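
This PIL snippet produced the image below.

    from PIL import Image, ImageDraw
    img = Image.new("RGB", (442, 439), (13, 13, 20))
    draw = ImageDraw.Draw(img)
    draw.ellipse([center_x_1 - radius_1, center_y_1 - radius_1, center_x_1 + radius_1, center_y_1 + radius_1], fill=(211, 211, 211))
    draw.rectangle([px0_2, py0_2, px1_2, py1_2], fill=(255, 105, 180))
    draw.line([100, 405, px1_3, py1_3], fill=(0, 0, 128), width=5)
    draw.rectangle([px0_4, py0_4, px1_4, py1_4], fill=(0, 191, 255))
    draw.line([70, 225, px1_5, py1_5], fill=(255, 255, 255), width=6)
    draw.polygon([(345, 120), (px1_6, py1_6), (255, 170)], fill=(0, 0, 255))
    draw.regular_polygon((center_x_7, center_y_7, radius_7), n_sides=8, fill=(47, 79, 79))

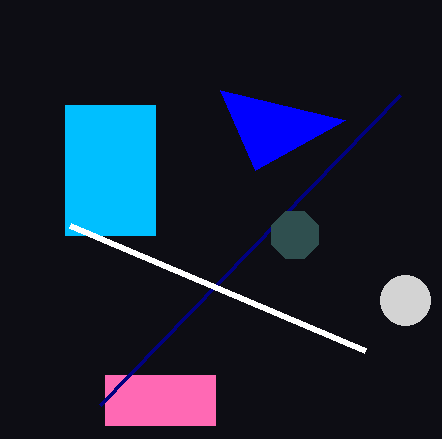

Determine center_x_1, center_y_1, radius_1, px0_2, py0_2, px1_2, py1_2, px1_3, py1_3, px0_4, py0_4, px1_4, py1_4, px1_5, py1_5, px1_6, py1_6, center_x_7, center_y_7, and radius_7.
center_x_1 = 405, center_y_1 = 300, radius_1 = 25, px0_2 = 105, py0_2 = 375, px1_2 = 215, py1_2 = 425, px1_3 = 400, py1_3 = 95, px0_4 = 65, py0_4 = 105, px1_4 = 155, py1_4 = 235, px1_5 = 365, py1_5 = 350, px1_6 = 220, py1_6 = 90, center_x_7 = 295, center_y_7 = 235, radius_7 = 25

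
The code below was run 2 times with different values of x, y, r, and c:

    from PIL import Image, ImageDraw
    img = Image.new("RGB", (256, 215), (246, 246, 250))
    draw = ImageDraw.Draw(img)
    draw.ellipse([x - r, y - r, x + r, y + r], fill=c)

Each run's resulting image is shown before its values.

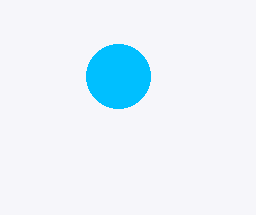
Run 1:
x = 118
y = 76
r = 32
c = 'deepskyblue'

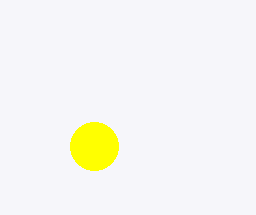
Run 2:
x = 94, y = 146, r = 24, c = 'yellow'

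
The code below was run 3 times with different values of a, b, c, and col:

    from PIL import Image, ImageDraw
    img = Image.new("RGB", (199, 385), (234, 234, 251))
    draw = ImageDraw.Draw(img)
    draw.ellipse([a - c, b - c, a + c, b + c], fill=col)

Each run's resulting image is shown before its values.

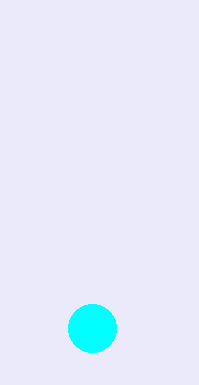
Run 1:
a = 92
b = 328
c = 24
col = 'cyan'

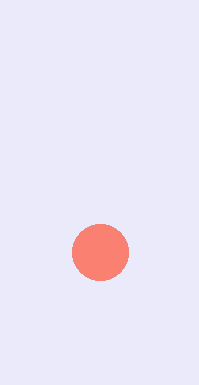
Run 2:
a = 100
b = 252
c = 28
col = 'salmon'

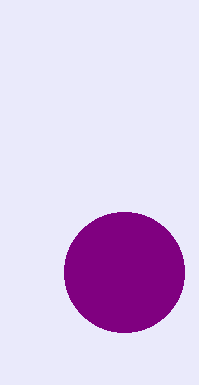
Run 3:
a = 124, b = 272, c = 60, col = 'purple'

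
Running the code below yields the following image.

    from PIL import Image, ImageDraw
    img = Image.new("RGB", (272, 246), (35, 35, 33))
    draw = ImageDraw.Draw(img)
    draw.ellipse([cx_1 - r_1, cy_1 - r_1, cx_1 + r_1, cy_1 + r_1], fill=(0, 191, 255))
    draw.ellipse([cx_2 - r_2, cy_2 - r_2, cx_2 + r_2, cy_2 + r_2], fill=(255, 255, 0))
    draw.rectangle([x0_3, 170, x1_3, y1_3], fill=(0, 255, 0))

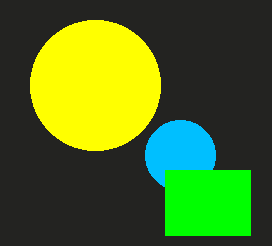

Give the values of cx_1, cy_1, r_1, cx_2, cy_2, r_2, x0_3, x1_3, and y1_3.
cx_1 = 180
cy_1 = 155
r_1 = 35
cx_2 = 95
cy_2 = 85
r_2 = 65
x0_3 = 165
x1_3 = 250
y1_3 = 235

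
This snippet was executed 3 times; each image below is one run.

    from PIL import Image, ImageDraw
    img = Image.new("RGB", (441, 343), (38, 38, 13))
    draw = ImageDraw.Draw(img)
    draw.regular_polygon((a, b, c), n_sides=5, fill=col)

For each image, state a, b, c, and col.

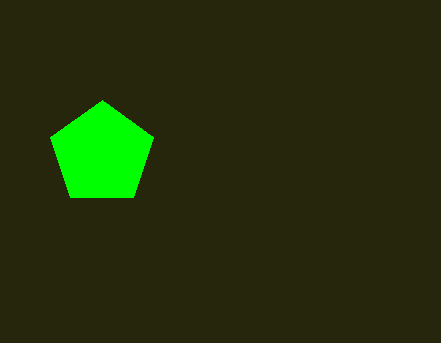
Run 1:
a = 102; b = 154; c = 54; col = 'lime'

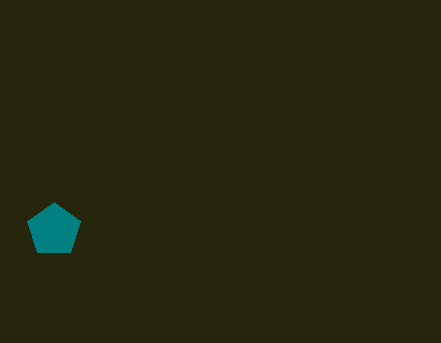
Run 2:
a = 54; b = 230; c = 28; col = 'teal'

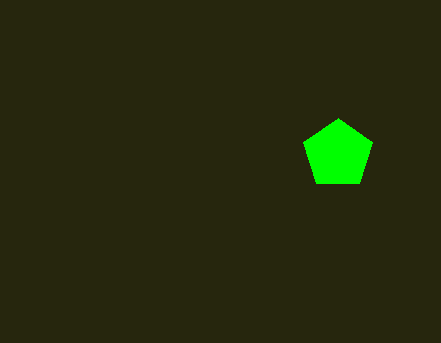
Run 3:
a = 338
b = 154
c = 36
col = 'lime'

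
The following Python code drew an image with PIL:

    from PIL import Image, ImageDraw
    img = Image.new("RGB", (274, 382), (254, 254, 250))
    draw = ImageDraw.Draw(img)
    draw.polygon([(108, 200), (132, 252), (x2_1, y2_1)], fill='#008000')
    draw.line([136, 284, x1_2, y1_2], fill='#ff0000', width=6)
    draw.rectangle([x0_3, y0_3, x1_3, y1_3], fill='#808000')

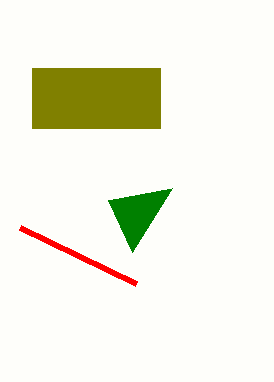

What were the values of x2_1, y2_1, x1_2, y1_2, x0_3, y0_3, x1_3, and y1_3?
x2_1 = 172, y2_1 = 188, x1_2 = 20, y1_2 = 228, x0_3 = 32, y0_3 = 68, x1_3 = 160, y1_3 = 128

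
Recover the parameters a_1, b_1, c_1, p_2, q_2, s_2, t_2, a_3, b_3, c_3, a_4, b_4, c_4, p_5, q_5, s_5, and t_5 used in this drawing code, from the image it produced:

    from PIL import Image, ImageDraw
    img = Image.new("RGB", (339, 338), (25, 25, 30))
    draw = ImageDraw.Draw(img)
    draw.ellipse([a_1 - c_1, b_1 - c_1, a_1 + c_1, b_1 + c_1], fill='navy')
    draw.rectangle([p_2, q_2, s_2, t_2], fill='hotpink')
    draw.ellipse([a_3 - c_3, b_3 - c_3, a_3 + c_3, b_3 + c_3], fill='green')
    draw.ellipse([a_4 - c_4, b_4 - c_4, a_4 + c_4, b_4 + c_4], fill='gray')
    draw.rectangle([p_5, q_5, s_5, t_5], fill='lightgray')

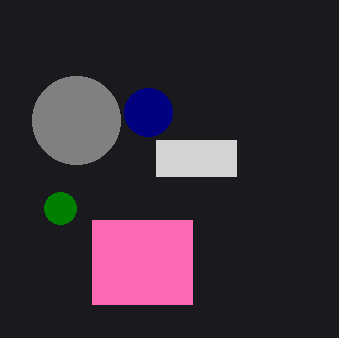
a_1 = 148; b_1 = 112; c_1 = 24; p_2 = 92; q_2 = 220; s_2 = 192; t_2 = 304; a_3 = 60; b_3 = 208; c_3 = 16; a_4 = 76; b_4 = 120; c_4 = 44; p_5 = 156; q_5 = 140; s_5 = 236; t_5 = 176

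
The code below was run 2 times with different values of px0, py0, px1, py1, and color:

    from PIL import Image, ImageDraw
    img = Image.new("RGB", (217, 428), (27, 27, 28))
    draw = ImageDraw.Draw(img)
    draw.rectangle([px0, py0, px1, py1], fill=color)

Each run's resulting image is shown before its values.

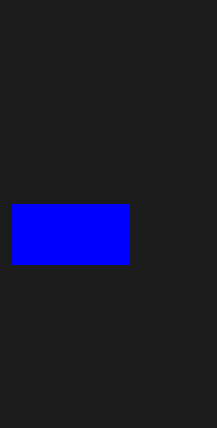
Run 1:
px0 = 12, py0 = 204, px1 = 128, py1 = 264, color = 'blue'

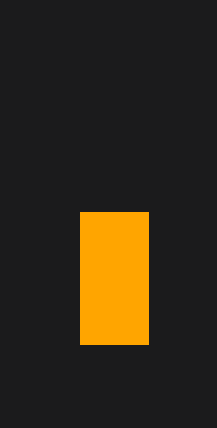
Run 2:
px0 = 80, py0 = 212, px1 = 148, py1 = 344, color = 'orange'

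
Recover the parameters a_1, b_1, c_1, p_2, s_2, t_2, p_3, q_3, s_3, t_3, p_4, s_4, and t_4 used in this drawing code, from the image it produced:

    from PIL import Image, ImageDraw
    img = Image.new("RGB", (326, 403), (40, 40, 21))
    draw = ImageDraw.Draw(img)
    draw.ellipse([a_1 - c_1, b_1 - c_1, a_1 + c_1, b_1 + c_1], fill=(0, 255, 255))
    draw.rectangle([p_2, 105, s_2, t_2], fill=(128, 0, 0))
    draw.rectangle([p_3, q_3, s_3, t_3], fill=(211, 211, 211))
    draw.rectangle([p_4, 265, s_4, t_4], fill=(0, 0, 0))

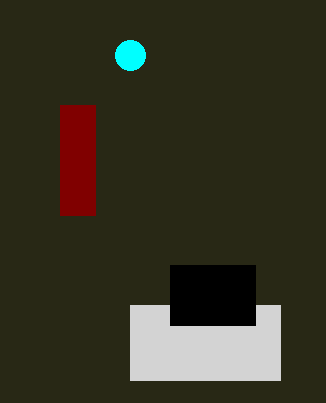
a_1 = 130; b_1 = 55; c_1 = 15; p_2 = 60; s_2 = 95; t_2 = 215; p_3 = 130; q_3 = 305; s_3 = 280; t_3 = 380; p_4 = 170; s_4 = 255; t_4 = 325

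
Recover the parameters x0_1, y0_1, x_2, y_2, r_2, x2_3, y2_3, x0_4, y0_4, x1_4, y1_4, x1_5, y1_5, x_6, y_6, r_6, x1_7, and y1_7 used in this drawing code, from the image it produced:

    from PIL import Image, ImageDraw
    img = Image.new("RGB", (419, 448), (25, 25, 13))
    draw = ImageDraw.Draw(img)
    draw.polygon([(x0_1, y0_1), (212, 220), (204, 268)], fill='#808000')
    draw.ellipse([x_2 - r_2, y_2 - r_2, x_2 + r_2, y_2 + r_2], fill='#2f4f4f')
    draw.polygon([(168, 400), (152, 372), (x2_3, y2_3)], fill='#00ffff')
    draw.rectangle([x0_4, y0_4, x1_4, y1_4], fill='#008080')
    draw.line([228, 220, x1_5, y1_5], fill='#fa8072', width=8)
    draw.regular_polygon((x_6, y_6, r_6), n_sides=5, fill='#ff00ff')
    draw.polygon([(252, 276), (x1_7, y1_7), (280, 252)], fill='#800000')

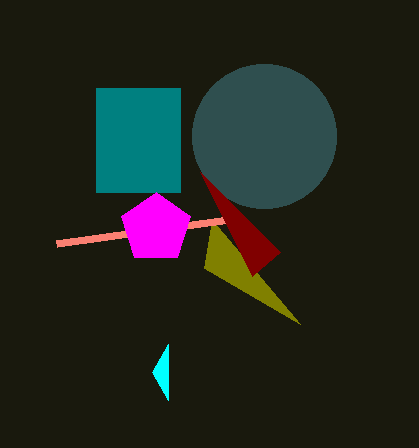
x0_1 = 300
y0_1 = 324
x_2 = 264
y_2 = 136
r_2 = 72
x2_3 = 168
y2_3 = 344
x0_4 = 96
y0_4 = 88
x1_4 = 180
y1_4 = 192
x1_5 = 56
y1_5 = 244
x_6 = 156
y_6 = 228
r_6 = 36
x1_7 = 200
y1_7 = 172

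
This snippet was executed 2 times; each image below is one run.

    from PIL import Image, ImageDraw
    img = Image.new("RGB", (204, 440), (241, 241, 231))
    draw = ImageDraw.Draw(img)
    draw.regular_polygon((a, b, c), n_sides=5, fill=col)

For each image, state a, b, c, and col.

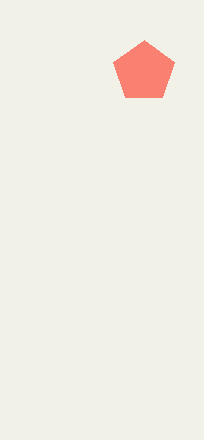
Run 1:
a = 144, b = 72, c = 32, col = 'salmon'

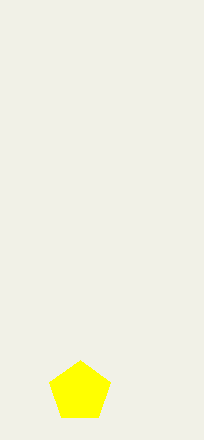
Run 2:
a = 80
b = 392
c = 32
col = 'yellow'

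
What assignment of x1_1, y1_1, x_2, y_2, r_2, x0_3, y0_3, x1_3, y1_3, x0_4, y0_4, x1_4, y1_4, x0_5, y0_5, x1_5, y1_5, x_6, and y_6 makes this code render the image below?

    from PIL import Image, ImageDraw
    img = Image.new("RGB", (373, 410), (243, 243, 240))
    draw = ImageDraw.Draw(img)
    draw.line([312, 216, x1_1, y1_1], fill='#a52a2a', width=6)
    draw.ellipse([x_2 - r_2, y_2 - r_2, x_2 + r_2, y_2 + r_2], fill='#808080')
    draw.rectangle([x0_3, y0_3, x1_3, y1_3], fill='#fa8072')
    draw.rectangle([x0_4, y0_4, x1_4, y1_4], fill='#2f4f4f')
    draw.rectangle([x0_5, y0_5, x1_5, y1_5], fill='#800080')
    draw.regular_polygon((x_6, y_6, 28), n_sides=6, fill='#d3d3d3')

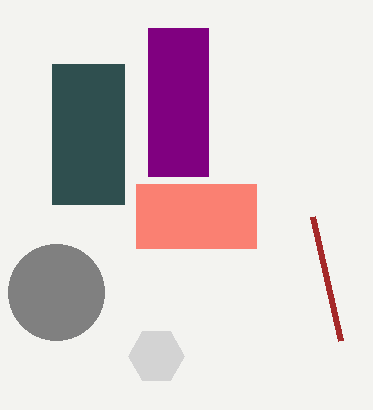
x1_1 = 340, y1_1 = 340, x_2 = 56, y_2 = 292, r_2 = 48, x0_3 = 136, y0_3 = 184, x1_3 = 256, y1_3 = 248, x0_4 = 52, y0_4 = 64, x1_4 = 124, y1_4 = 204, x0_5 = 148, y0_5 = 28, x1_5 = 208, y1_5 = 176, x_6 = 156, y_6 = 356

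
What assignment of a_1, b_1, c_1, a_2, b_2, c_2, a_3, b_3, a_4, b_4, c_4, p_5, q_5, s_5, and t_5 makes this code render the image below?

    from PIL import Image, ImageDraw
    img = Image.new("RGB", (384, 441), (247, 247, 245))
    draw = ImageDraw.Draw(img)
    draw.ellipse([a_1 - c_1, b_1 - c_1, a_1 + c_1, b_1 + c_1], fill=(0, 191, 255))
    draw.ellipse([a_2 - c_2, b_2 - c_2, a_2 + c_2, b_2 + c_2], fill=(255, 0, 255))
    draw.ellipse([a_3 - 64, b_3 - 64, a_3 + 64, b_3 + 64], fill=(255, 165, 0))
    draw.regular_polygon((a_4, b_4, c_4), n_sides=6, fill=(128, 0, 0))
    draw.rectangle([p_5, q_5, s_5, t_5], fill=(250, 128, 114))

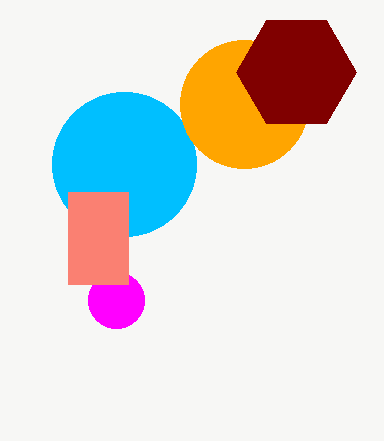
a_1 = 124, b_1 = 164, c_1 = 72, a_2 = 116, b_2 = 300, c_2 = 28, a_3 = 244, b_3 = 104, a_4 = 296, b_4 = 72, c_4 = 60, p_5 = 68, q_5 = 192, s_5 = 128, t_5 = 284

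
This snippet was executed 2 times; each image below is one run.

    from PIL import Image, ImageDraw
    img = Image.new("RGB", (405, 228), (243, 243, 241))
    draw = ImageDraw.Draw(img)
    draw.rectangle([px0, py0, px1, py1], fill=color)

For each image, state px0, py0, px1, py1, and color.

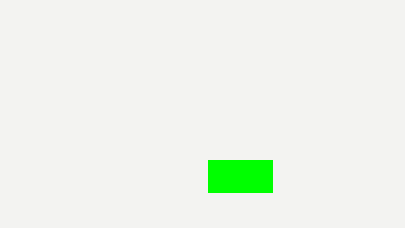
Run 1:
px0 = 208; py0 = 160; px1 = 272; py1 = 192; color = 'lime'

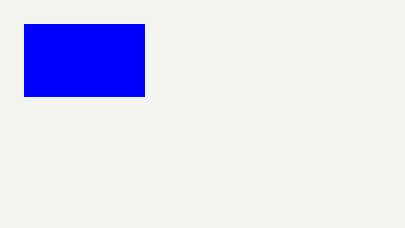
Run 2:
px0 = 24
py0 = 24
px1 = 144
py1 = 96
color = 'blue'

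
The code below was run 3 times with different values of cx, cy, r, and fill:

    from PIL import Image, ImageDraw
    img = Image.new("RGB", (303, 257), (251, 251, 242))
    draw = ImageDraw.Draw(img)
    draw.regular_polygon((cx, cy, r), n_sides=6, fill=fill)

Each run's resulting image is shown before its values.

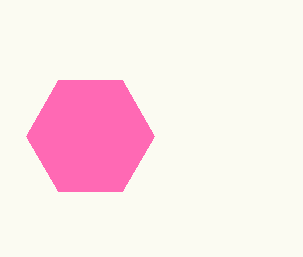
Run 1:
cx = 90
cy = 136
r = 64
fill = 'hotpink'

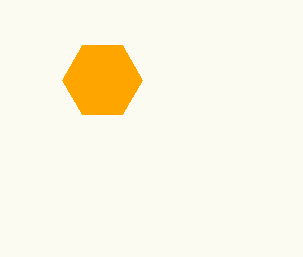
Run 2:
cx = 102, cy = 80, r = 40, fill = 'orange'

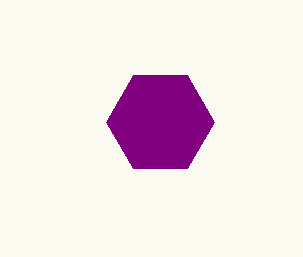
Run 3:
cx = 160, cy = 122, r = 54, fill = 'purple'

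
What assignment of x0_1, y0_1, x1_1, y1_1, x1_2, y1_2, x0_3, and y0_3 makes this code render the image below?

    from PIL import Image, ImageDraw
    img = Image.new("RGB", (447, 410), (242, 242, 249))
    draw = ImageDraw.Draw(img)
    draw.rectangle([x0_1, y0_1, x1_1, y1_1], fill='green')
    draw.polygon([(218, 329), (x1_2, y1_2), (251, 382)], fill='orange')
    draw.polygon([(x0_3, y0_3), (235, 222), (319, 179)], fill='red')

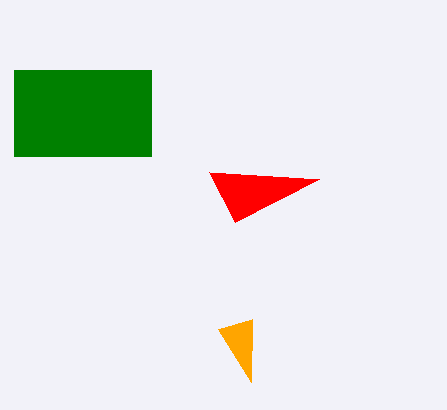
x0_1 = 14, y0_1 = 70, x1_1 = 151, y1_1 = 156, x1_2 = 252, y1_2 = 319, x0_3 = 209, y0_3 = 172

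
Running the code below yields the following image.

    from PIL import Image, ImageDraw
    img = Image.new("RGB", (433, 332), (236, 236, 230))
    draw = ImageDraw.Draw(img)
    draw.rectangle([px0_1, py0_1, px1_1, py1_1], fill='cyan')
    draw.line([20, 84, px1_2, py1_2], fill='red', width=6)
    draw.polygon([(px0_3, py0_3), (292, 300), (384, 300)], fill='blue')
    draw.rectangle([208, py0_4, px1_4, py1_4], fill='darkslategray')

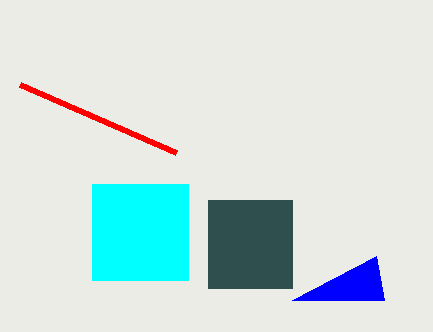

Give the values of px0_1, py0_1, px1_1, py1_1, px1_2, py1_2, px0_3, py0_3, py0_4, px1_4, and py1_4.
px0_1 = 92
py0_1 = 184
px1_1 = 188
py1_1 = 280
px1_2 = 176
py1_2 = 152
px0_3 = 376
py0_3 = 256
py0_4 = 200
px1_4 = 292
py1_4 = 288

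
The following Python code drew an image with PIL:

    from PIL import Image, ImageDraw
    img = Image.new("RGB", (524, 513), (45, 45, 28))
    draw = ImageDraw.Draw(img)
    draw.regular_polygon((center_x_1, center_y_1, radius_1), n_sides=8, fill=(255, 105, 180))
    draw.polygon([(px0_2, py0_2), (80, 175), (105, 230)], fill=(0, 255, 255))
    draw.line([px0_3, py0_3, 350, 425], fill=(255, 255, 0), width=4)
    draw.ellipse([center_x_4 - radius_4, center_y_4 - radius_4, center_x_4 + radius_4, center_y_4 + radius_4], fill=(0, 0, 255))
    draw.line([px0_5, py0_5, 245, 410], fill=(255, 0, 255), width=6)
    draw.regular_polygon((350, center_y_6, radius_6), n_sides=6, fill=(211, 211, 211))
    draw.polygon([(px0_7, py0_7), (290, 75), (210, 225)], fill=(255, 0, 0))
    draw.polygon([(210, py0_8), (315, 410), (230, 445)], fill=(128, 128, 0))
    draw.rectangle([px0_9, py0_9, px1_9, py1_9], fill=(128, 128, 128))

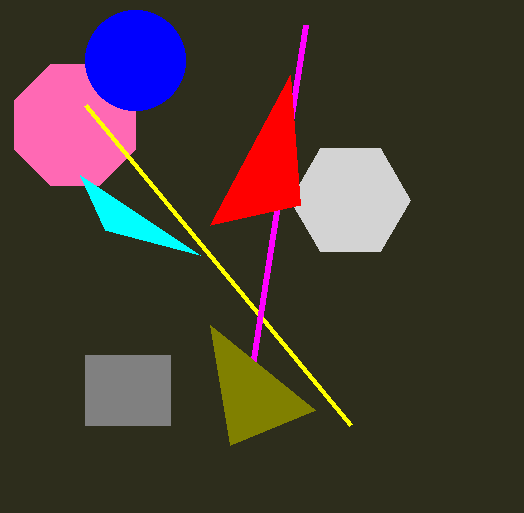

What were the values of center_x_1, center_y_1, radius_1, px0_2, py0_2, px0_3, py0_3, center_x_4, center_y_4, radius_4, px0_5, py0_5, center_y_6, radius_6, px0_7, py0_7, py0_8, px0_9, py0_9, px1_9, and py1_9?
center_x_1 = 75
center_y_1 = 125
radius_1 = 65
px0_2 = 200
py0_2 = 255
px0_3 = 85
py0_3 = 105
center_x_4 = 135
center_y_4 = 60
radius_4 = 50
px0_5 = 305
py0_5 = 25
center_y_6 = 200
radius_6 = 60
px0_7 = 300
py0_7 = 205
py0_8 = 325
px0_9 = 85
py0_9 = 355
px1_9 = 170
py1_9 = 425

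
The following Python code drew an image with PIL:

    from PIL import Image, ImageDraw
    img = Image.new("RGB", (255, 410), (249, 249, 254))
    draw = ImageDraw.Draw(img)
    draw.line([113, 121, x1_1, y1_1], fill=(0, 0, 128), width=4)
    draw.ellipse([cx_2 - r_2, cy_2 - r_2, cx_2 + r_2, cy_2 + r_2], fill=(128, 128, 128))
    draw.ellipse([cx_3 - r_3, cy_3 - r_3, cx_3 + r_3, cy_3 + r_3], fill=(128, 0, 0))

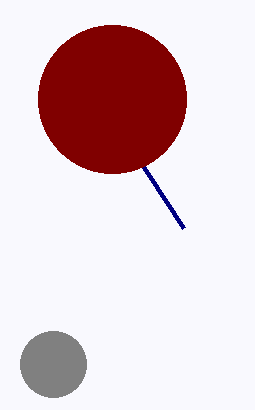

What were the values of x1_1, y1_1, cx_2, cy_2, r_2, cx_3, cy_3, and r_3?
x1_1 = 183, y1_1 = 228, cx_2 = 53, cy_2 = 364, r_2 = 33, cx_3 = 112, cy_3 = 99, r_3 = 74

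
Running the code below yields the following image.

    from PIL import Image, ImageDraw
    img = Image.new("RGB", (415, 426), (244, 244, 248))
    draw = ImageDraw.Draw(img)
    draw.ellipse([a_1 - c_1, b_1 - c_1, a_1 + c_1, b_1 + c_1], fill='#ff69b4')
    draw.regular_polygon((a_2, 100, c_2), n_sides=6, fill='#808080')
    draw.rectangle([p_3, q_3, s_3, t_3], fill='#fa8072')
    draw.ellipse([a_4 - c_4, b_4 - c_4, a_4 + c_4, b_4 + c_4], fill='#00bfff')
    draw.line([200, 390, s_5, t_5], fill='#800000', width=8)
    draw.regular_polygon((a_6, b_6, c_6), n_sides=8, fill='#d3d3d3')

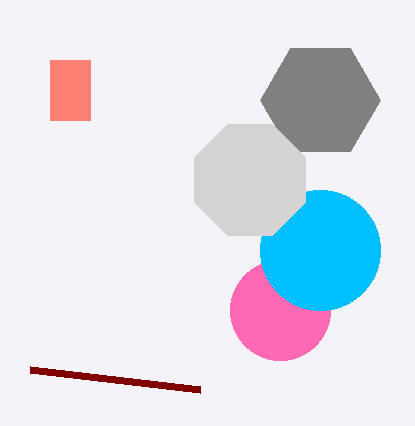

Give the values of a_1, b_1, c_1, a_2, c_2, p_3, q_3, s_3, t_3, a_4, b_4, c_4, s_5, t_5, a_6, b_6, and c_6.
a_1 = 280, b_1 = 310, c_1 = 50, a_2 = 320, c_2 = 60, p_3 = 50, q_3 = 60, s_3 = 90, t_3 = 120, a_4 = 320, b_4 = 250, c_4 = 60, s_5 = 30, t_5 = 370, a_6 = 250, b_6 = 180, c_6 = 60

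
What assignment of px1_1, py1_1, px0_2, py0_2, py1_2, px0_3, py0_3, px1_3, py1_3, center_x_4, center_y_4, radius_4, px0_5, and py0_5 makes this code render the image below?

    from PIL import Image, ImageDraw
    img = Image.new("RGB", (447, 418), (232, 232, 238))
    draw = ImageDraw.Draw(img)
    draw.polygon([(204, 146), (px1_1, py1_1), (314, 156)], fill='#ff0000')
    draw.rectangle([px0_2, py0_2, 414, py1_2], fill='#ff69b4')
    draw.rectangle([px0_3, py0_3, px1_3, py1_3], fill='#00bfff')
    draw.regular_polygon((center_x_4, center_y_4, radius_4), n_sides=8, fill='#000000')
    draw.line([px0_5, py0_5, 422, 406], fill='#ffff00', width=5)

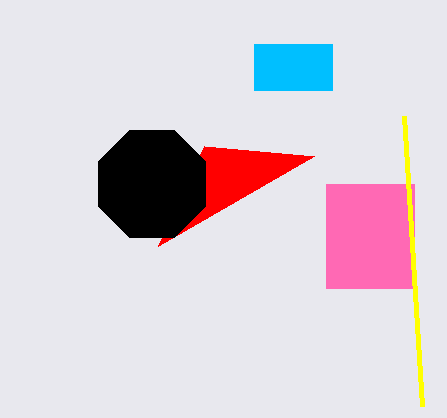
px1_1 = 158; py1_1 = 246; px0_2 = 326; py0_2 = 184; py1_2 = 288; px0_3 = 254; py0_3 = 44; px1_3 = 332; py1_3 = 90; center_x_4 = 152; center_y_4 = 184; radius_4 = 58; px0_5 = 404; py0_5 = 116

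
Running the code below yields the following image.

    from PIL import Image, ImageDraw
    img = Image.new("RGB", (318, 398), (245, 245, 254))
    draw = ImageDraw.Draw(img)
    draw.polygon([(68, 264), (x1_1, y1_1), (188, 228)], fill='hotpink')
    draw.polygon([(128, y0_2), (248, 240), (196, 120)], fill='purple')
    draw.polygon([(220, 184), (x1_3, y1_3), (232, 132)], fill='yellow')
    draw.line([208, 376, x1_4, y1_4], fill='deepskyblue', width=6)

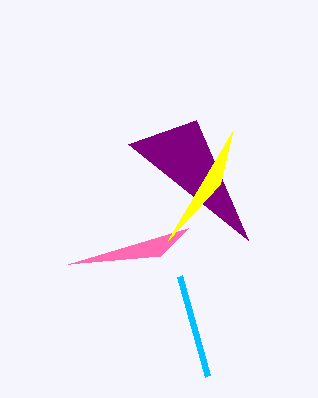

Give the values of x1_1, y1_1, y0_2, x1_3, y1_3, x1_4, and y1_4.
x1_1 = 160
y1_1 = 256
y0_2 = 144
x1_3 = 168
y1_3 = 240
x1_4 = 180
y1_4 = 276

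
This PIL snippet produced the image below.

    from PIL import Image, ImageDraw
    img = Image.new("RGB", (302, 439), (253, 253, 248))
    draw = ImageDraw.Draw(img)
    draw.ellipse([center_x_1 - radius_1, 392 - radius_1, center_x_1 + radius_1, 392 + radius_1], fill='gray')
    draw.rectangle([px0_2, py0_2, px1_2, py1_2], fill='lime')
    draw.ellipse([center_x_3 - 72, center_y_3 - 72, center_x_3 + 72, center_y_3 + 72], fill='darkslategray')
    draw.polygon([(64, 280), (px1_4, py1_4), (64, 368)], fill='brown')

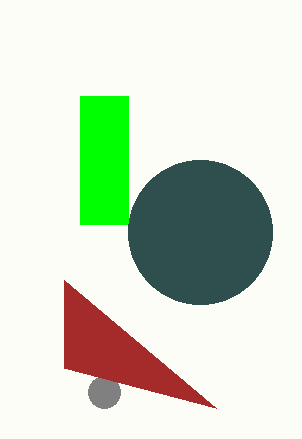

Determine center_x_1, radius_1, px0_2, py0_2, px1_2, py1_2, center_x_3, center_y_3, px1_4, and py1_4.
center_x_1 = 104
radius_1 = 16
px0_2 = 80
py0_2 = 96
px1_2 = 128
py1_2 = 224
center_x_3 = 200
center_y_3 = 232
px1_4 = 216
py1_4 = 408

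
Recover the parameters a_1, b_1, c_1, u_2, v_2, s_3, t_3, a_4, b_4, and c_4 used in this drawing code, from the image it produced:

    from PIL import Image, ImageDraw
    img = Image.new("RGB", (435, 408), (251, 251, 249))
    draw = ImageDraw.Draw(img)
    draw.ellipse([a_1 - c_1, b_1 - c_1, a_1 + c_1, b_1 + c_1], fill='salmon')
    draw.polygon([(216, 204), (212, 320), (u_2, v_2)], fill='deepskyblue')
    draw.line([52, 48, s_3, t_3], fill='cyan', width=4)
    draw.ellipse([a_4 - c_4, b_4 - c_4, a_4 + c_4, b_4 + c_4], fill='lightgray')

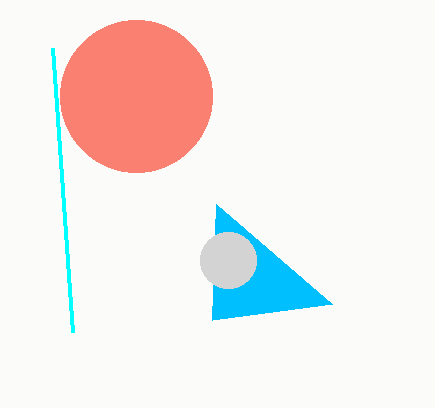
a_1 = 136, b_1 = 96, c_1 = 76, u_2 = 332, v_2 = 304, s_3 = 72, t_3 = 332, a_4 = 228, b_4 = 260, c_4 = 28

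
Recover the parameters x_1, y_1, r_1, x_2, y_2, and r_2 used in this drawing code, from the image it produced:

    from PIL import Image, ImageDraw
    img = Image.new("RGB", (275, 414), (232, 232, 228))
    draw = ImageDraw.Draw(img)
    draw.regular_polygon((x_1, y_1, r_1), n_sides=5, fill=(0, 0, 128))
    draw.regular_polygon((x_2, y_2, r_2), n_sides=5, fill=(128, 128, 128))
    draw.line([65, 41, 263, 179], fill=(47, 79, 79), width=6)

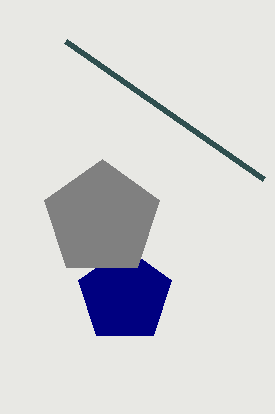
x_1 = 125
y_1 = 296
r_1 = 49
x_2 = 102
y_2 = 219
r_2 = 60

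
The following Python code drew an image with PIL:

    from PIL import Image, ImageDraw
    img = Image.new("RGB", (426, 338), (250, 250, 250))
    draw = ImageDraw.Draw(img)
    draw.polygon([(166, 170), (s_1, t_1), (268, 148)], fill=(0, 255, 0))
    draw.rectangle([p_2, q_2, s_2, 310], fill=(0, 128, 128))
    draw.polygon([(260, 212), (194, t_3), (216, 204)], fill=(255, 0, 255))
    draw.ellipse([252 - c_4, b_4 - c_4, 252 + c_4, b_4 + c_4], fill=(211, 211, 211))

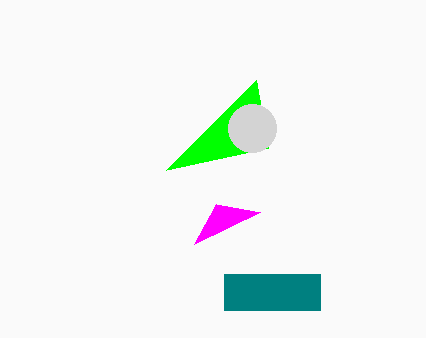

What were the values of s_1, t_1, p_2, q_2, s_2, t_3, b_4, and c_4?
s_1 = 256; t_1 = 80; p_2 = 224; q_2 = 274; s_2 = 320; t_3 = 244; b_4 = 128; c_4 = 24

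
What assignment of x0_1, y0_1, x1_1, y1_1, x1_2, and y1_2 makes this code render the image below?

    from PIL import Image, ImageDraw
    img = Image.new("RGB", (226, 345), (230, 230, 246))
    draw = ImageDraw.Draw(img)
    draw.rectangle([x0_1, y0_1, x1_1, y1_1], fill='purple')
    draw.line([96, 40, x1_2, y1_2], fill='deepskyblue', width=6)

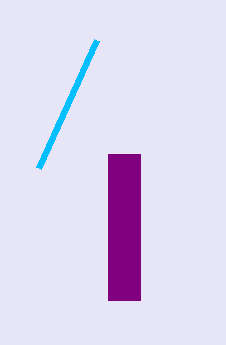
x0_1 = 108; y0_1 = 154; x1_1 = 140; y1_1 = 300; x1_2 = 38; y1_2 = 168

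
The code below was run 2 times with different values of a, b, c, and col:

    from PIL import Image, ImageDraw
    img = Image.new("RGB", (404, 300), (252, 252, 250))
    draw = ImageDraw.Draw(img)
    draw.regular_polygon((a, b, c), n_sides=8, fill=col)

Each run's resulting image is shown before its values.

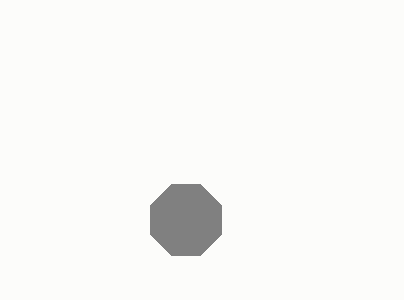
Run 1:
a = 186
b = 220
c = 38
col = 'gray'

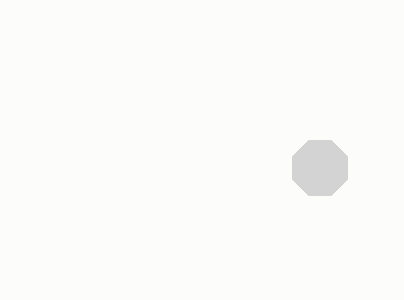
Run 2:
a = 320
b = 168
c = 30
col = 'lightgray'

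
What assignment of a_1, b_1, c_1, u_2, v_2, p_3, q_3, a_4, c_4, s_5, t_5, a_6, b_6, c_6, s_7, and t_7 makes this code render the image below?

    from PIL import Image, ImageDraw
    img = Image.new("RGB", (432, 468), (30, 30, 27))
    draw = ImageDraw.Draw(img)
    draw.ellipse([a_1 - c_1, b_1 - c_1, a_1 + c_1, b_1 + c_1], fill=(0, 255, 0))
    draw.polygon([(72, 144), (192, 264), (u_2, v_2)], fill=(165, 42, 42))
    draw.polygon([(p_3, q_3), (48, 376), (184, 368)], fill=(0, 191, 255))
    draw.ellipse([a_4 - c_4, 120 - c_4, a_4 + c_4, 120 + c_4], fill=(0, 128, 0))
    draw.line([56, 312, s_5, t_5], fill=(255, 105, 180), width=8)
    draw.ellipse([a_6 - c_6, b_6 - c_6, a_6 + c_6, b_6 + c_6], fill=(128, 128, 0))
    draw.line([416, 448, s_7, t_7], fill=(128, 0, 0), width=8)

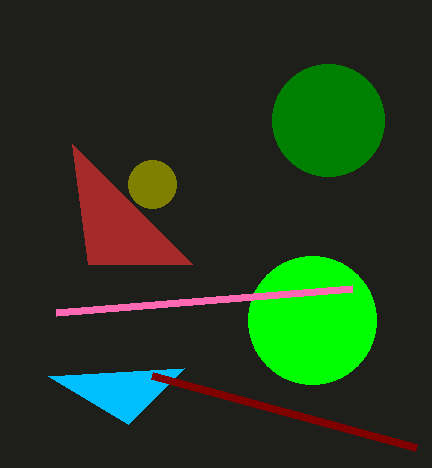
a_1 = 312
b_1 = 320
c_1 = 64
u_2 = 88
v_2 = 264
p_3 = 128
q_3 = 424
a_4 = 328
c_4 = 56
s_5 = 352
t_5 = 288
a_6 = 152
b_6 = 184
c_6 = 24
s_7 = 152
t_7 = 376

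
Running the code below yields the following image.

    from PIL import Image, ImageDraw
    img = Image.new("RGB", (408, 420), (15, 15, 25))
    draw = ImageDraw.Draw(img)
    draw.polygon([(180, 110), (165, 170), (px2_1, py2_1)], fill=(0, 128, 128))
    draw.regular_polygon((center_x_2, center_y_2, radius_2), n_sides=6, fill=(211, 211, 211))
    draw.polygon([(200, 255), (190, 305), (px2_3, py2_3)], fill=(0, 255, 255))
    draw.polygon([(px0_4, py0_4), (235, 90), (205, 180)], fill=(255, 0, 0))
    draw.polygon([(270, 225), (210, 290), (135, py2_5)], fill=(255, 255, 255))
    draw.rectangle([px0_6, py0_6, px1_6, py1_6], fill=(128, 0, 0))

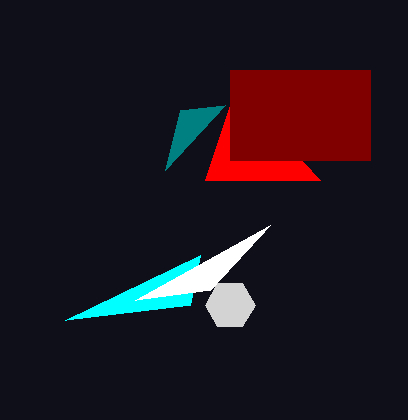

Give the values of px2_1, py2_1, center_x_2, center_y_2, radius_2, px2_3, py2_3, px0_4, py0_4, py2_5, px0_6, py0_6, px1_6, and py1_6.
px2_1 = 225
py2_1 = 105
center_x_2 = 230
center_y_2 = 305
radius_2 = 25
px2_3 = 65
py2_3 = 320
px0_4 = 320
py0_4 = 180
py2_5 = 300
px0_6 = 230
py0_6 = 70
px1_6 = 370
py1_6 = 160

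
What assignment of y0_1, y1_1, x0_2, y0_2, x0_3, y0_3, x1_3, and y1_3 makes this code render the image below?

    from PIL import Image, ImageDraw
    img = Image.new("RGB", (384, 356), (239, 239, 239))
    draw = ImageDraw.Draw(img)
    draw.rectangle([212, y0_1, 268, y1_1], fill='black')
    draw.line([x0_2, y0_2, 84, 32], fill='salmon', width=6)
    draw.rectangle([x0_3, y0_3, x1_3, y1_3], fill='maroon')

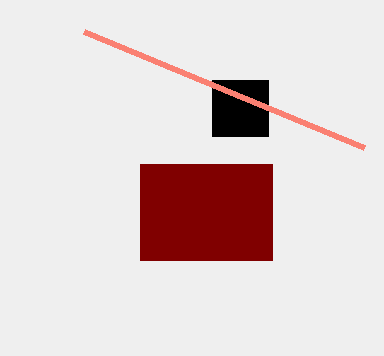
y0_1 = 80
y1_1 = 136
x0_2 = 364
y0_2 = 148
x0_3 = 140
y0_3 = 164
x1_3 = 272
y1_3 = 260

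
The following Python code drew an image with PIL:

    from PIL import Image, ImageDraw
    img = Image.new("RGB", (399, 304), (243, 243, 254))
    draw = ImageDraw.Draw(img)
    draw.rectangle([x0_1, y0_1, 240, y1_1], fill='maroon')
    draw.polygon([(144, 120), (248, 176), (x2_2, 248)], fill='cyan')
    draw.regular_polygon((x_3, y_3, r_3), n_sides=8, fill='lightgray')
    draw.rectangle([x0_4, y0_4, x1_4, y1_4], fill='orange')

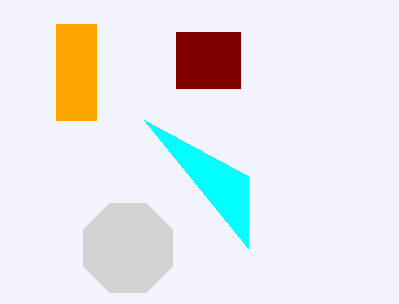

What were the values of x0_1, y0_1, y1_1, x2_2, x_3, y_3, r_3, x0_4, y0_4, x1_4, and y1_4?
x0_1 = 176; y0_1 = 32; y1_1 = 88; x2_2 = 248; x_3 = 128; y_3 = 248; r_3 = 48; x0_4 = 56; y0_4 = 24; x1_4 = 96; y1_4 = 120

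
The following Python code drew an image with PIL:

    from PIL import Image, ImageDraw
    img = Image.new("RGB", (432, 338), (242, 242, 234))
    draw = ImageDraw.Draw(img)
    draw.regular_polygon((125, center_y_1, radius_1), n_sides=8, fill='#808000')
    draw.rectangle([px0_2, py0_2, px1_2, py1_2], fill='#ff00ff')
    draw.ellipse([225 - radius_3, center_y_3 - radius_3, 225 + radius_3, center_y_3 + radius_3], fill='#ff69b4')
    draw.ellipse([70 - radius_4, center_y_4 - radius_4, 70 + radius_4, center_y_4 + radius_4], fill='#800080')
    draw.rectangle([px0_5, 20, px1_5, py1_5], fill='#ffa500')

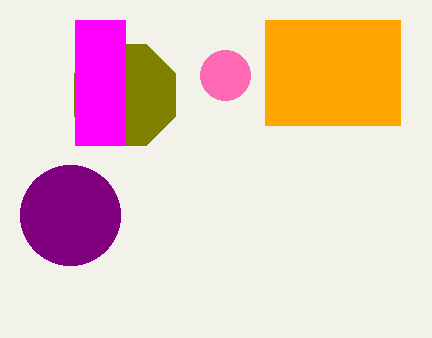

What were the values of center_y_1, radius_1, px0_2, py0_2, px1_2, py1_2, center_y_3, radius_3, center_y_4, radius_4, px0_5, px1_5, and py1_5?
center_y_1 = 95, radius_1 = 55, px0_2 = 75, py0_2 = 20, px1_2 = 125, py1_2 = 145, center_y_3 = 75, radius_3 = 25, center_y_4 = 215, radius_4 = 50, px0_5 = 265, px1_5 = 400, py1_5 = 125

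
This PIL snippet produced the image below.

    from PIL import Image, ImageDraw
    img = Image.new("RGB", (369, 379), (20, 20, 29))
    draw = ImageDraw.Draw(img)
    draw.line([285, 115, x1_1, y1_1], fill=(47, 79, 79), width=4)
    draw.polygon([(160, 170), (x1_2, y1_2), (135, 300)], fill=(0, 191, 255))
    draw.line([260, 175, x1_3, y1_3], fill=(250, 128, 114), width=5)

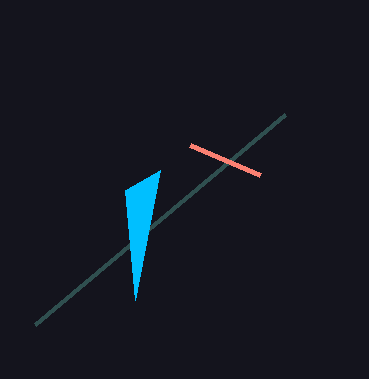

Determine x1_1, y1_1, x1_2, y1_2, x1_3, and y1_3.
x1_1 = 35
y1_1 = 325
x1_2 = 125
y1_2 = 190
x1_3 = 190
y1_3 = 145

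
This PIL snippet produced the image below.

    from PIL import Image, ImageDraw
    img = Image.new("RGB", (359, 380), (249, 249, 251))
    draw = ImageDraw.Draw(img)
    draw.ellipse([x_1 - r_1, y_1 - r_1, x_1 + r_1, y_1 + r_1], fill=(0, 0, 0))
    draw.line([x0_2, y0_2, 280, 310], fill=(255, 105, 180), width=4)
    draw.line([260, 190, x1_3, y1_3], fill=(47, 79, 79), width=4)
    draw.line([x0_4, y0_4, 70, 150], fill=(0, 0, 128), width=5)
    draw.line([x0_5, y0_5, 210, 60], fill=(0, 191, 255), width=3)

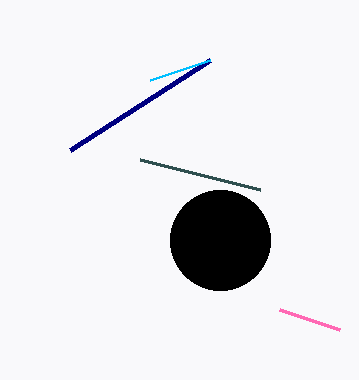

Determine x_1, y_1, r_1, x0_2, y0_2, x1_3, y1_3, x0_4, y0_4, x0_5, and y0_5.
x_1 = 220; y_1 = 240; r_1 = 50; x0_2 = 340; y0_2 = 330; x1_3 = 140; y1_3 = 160; x0_4 = 210; y0_4 = 60; x0_5 = 150; y0_5 = 80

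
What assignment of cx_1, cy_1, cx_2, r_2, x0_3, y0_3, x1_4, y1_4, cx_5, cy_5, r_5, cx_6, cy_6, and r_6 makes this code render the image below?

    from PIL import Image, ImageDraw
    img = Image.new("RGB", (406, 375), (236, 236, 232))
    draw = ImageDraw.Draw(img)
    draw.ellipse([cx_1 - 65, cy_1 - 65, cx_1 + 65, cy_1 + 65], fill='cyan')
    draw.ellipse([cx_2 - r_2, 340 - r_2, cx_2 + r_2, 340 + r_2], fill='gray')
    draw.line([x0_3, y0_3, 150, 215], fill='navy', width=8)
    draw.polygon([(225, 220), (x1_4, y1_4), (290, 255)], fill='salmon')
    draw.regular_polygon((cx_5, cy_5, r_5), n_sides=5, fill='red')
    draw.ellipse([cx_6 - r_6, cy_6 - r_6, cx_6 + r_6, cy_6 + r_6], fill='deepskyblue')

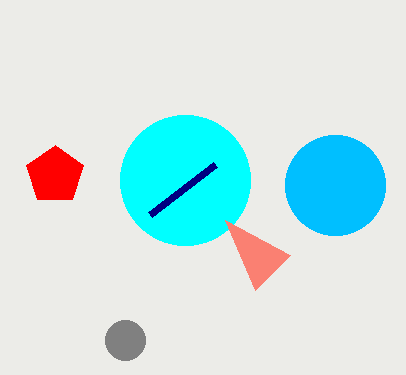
cx_1 = 185; cy_1 = 180; cx_2 = 125; r_2 = 20; x0_3 = 215; y0_3 = 165; x1_4 = 255; y1_4 = 290; cx_5 = 55; cy_5 = 175; r_5 = 30; cx_6 = 335; cy_6 = 185; r_6 = 50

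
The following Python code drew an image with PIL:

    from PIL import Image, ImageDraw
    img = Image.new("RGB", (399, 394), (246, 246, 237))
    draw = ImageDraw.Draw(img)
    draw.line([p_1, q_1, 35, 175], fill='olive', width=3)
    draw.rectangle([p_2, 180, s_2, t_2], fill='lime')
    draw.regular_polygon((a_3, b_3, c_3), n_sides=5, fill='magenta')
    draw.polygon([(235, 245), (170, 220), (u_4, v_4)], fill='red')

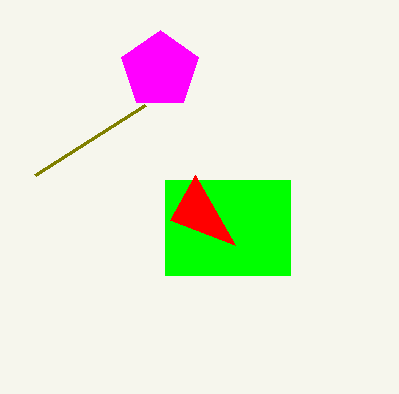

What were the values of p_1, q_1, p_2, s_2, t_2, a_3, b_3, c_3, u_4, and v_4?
p_1 = 145, q_1 = 105, p_2 = 165, s_2 = 290, t_2 = 275, a_3 = 160, b_3 = 70, c_3 = 40, u_4 = 195, v_4 = 175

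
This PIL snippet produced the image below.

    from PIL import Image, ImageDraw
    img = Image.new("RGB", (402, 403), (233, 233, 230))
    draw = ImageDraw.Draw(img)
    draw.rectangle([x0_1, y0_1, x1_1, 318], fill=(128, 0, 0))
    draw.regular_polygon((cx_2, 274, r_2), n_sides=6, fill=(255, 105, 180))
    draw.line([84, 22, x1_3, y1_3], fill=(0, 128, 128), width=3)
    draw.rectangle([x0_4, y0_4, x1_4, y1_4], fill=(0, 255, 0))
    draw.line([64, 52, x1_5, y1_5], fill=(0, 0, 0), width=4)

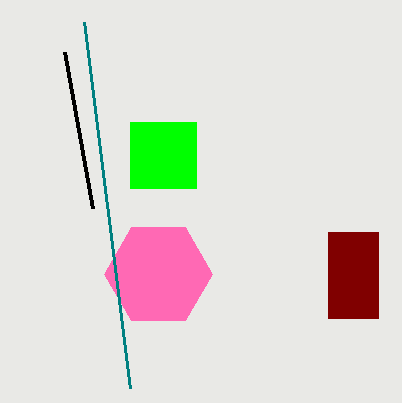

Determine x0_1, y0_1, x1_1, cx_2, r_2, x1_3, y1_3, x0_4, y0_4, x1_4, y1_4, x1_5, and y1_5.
x0_1 = 328
y0_1 = 232
x1_1 = 378
cx_2 = 158
r_2 = 54
x1_3 = 130
y1_3 = 388
x0_4 = 130
y0_4 = 122
x1_4 = 196
y1_4 = 188
x1_5 = 92
y1_5 = 208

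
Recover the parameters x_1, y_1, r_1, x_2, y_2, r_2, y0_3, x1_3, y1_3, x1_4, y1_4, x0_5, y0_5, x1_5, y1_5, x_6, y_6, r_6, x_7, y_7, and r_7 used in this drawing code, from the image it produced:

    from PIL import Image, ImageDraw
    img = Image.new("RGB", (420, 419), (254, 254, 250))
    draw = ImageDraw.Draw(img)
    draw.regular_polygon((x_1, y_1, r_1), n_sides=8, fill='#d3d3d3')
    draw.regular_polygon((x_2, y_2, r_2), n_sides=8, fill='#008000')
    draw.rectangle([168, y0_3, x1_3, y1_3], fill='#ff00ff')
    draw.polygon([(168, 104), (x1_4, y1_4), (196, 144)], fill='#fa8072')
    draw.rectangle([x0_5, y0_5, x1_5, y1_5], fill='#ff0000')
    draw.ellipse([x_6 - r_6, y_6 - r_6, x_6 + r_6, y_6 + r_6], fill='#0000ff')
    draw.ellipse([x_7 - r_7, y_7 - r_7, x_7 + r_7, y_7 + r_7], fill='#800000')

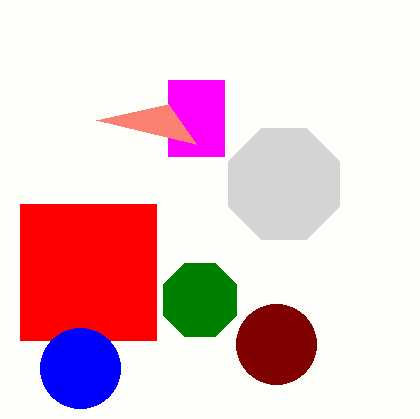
x_1 = 284
y_1 = 184
r_1 = 60
x_2 = 200
y_2 = 300
r_2 = 40
y0_3 = 80
x1_3 = 224
y1_3 = 156
x1_4 = 96
y1_4 = 120
x0_5 = 20
y0_5 = 204
x1_5 = 156
y1_5 = 340
x_6 = 80
y_6 = 368
r_6 = 40
x_7 = 276
y_7 = 344
r_7 = 40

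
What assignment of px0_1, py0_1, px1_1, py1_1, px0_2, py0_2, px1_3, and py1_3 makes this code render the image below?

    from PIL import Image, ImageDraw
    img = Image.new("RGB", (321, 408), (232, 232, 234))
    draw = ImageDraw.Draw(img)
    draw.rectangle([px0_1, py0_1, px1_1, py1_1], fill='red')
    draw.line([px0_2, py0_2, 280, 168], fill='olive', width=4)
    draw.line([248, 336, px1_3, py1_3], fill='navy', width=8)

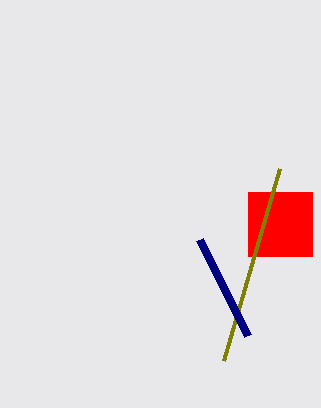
px0_1 = 248, py0_1 = 192, px1_1 = 312, py1_1 = 256, px0_2 = 224, py0_2 = 360, px1_3 = 200, py1_3 = 240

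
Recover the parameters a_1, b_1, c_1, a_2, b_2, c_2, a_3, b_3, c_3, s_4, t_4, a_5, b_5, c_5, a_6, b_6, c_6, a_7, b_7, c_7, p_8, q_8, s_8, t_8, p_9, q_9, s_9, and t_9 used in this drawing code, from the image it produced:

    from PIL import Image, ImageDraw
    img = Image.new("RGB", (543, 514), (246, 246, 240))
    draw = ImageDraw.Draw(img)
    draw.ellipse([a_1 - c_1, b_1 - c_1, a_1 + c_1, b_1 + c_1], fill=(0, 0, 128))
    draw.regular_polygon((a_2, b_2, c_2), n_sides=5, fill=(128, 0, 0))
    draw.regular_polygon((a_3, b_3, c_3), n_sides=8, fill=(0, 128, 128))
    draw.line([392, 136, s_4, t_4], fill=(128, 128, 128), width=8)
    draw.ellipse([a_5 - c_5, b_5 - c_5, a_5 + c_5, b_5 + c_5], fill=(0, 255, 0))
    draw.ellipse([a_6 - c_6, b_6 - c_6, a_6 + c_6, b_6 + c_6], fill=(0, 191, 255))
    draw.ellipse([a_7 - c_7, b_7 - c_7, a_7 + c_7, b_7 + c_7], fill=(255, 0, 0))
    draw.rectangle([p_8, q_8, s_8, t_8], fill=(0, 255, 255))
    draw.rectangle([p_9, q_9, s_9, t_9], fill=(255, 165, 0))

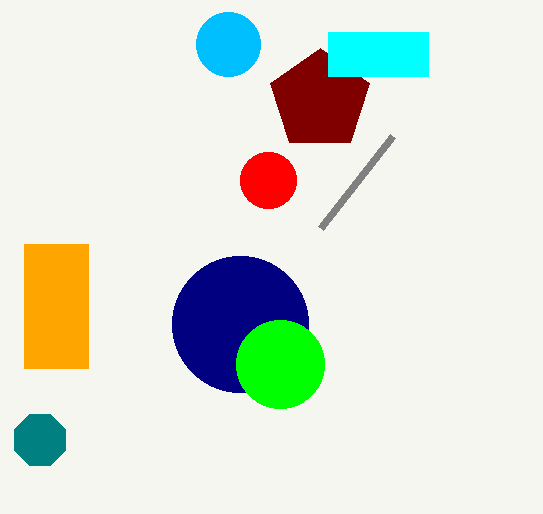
a_1 = 240
b_1 = 324
c_1 = 68
a_2 = 320
b_2 = 100
c_2 = 52
a_3 = 40
b_3 = 440
c_3 = 28
s_4 = 320
t_4 = 228
a_5 = 280
b_5 = 364
c_5 = 44
a_6 = 228
b_6 = 44
c_6 = 32
a_7 = 268
b_7 = 180
c_7 = 28
p_8 = 328
q_8 = 32
s_8 = 428
t_8 = 76
p_9 = 24
q_9 = 244
s_9 = 88
t_9 = 368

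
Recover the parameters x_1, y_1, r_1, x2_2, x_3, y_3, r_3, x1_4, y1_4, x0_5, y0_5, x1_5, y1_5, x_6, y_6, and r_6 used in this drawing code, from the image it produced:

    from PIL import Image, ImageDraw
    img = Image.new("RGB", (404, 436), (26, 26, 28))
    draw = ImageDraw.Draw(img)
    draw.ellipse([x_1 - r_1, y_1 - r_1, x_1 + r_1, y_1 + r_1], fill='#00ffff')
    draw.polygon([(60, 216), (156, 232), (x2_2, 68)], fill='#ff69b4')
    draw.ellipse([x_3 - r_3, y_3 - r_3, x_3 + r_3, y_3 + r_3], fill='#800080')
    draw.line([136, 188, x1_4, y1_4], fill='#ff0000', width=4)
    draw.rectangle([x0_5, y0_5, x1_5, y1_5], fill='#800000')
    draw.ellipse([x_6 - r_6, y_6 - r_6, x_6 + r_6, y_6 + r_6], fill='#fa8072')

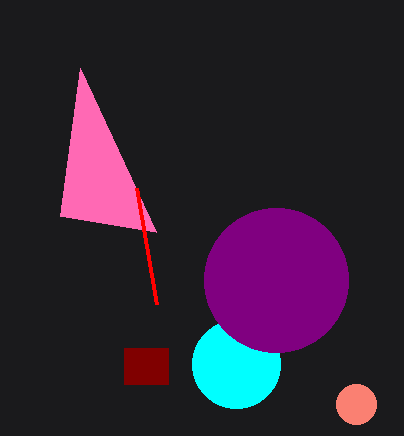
x_1 = 236; y_1 = 364; r_1 = 44; x2_2 = 80; x_3 = 276; y_3 = 280; r_3 = 72; x1_4 = 156; y1_4 = 304; x0_5 = 124; y0_5 = 348; x1_5 = 168; y1_5 = 384; x_6 = 356; y_6 = 404; r_6 = 20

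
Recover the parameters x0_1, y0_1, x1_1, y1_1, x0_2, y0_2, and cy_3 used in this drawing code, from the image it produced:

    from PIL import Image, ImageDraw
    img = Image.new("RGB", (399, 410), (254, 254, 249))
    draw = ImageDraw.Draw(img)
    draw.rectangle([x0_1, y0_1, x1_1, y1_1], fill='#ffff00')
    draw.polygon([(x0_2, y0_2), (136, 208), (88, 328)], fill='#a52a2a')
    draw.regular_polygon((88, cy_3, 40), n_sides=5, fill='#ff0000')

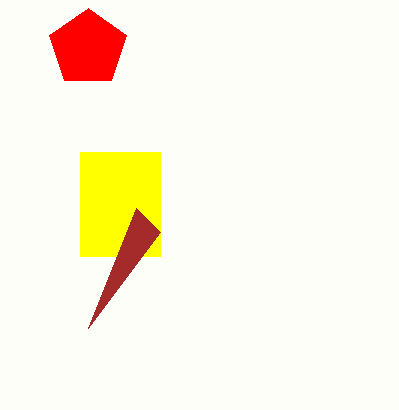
x0_1 = 80, y0_1 = 152, x1_1 = 160, y1_1 = 256, x0_2 = 160, y0_2 = 232, cy_3 = 48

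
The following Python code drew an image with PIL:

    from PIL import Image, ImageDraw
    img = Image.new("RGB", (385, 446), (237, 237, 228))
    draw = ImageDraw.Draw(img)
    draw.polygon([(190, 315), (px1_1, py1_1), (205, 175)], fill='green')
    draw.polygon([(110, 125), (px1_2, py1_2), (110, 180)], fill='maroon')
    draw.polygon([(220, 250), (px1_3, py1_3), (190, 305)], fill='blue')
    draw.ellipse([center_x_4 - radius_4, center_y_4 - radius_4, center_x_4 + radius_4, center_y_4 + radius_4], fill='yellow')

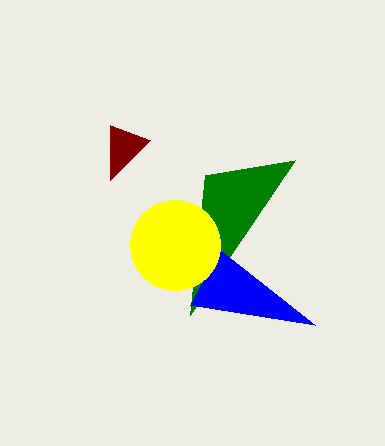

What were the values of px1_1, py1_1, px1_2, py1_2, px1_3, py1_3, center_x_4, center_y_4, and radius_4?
px1_1 = 295, py1_1 = 160, px1_2 = 150, py1_2 = 140, px1_3 = 315, py1_3 = 325, center_x_4 = 175, center_y_4 = 245, radius_4 = 45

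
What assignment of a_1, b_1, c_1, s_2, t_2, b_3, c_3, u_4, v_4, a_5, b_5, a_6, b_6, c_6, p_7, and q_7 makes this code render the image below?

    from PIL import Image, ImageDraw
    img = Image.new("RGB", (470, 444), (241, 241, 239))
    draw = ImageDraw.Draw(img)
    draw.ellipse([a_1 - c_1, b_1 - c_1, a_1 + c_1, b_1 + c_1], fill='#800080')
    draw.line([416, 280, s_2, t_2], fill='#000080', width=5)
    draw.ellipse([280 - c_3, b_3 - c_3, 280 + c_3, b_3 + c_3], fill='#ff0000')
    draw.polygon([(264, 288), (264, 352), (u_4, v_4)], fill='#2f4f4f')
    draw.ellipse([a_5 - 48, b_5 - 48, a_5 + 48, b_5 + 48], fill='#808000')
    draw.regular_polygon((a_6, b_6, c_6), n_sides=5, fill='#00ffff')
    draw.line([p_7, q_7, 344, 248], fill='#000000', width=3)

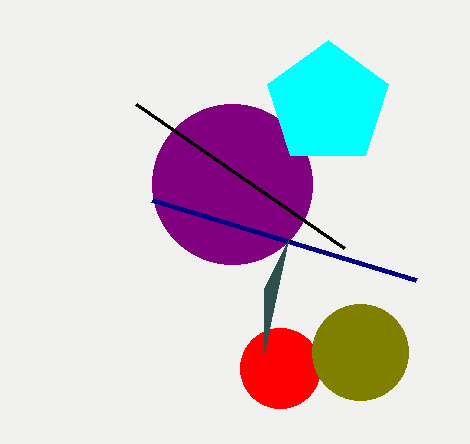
a_1 = 232, b_1 = 184, c_1 = 80, s_2 = 152, t_2 = 200, b_3 = 368, c_3 = 40, u_4 = 288, v_4 = 240, a_5 = 360, b_5 = 352, a_6 = 328, b_6 = 104, c_6 = 64, p_7 = 136, q_7 = 104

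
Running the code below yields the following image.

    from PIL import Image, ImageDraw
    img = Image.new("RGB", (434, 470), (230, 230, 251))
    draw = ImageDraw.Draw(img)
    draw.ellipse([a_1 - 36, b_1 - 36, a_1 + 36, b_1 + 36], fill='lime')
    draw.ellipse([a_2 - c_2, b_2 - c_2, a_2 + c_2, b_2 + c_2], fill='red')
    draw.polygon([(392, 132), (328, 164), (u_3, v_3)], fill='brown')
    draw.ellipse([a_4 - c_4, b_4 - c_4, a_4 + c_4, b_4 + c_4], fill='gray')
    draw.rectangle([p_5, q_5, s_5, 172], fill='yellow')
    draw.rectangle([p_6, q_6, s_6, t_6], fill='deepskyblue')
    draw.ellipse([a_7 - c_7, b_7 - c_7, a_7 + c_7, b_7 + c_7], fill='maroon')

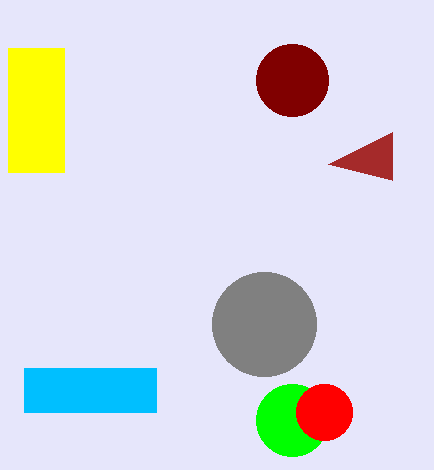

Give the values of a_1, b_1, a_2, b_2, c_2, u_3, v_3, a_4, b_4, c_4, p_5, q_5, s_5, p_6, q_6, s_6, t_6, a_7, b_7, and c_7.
a_1 = 292
b_1 = 420
a_2 = 324
b_2 = 412
c_2 = 28
u_3 = 392
v_3 = 180
a_4 = 264
b_4 = 324
c_4 = 52
p_5 = 8
q_5 = 48
s_5 = 64
p_6 = 24
q_6 = 368
s_6 = 156
t_6 = 412
a_7 = 292
b_7 = 80
c_7 = 36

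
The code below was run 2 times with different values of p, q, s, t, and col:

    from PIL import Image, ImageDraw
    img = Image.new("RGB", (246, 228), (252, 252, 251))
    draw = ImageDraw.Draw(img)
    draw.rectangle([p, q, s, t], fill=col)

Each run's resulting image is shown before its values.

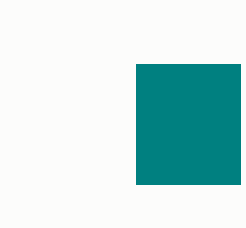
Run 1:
p = 136, q = 64, s = 240, t = 184, col = 'teal'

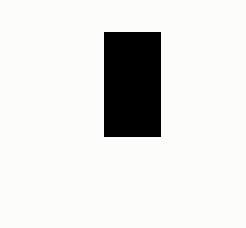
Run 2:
p = 104, q = 32, s = 160, t = 136, col = 'black'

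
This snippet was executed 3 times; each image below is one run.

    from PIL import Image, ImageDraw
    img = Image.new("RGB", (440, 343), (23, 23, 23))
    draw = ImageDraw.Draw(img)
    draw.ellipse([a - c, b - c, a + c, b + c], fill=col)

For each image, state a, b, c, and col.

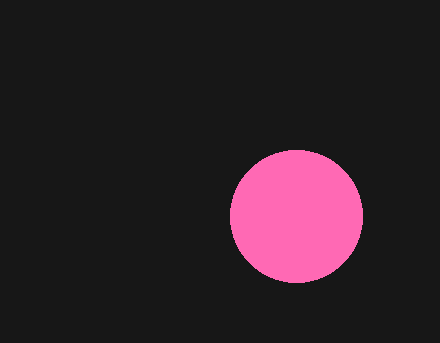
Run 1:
a = 296; b = 216; c = 66; col = 'hotpink'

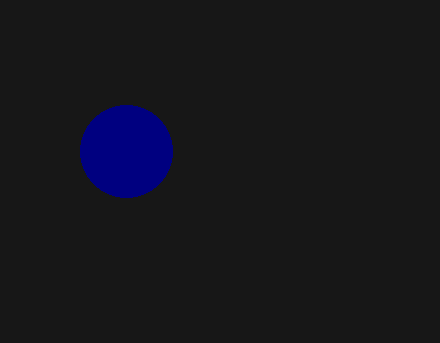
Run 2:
a = 126; b = 151; c = 46; col = 'navy'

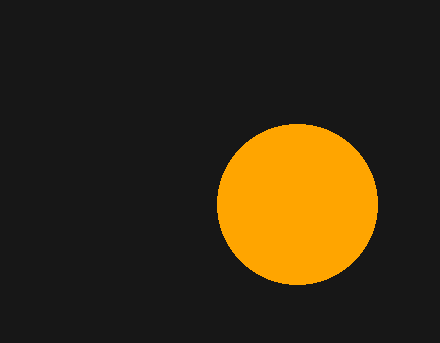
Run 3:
a = 297; b = 204; c = 80; col = 'orange'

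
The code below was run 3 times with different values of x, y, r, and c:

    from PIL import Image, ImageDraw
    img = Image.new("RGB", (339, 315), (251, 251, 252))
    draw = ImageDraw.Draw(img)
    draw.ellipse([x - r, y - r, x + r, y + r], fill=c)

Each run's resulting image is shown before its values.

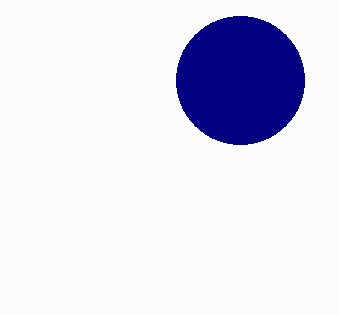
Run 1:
x = 240, y = 80, r = 64, c = 'navy'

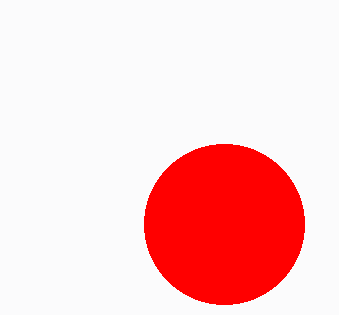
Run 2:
x = 224, y = 224, r = 80, c = 'red'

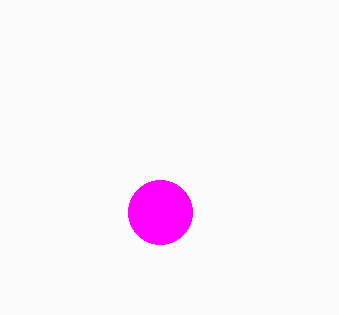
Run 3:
x = 160; y = 212; r = 32; c = 'magenta'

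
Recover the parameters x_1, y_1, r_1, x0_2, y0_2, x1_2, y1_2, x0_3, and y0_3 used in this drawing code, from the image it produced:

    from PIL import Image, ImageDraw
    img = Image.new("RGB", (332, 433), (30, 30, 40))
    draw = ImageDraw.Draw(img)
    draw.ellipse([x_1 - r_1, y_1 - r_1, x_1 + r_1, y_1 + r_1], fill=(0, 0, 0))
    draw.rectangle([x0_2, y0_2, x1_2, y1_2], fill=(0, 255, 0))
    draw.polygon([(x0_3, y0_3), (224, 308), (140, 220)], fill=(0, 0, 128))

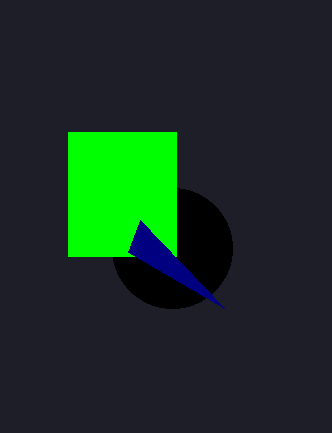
x_1 = 172, y_1 = 248, r_1 = 60, x0_2 = 68, y0_2 = 132, x1_2 = 176, y1_2 = 256, x0_3 = 128, y0_3 = 252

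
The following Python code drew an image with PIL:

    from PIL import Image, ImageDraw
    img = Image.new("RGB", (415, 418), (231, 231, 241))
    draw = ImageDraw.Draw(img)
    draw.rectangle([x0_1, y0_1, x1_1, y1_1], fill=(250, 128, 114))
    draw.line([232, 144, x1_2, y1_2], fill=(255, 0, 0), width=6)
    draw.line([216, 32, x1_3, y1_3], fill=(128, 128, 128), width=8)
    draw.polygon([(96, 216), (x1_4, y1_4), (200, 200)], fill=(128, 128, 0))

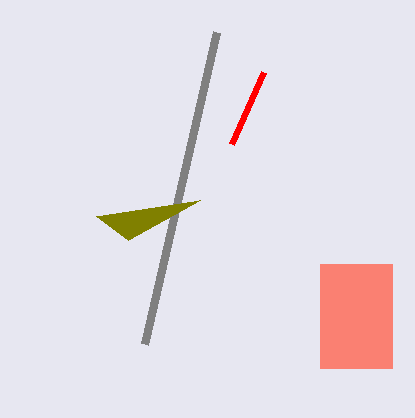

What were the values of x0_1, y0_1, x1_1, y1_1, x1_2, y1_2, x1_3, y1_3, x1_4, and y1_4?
x0_1 = 320
y0_1 = 264
x1_1 = 392
y1_1 = 368
x1_2 = 264
y1_2 = 72
x1_3 = 144
y1_3 = 344
x1_4 = 128
y1_4 = 240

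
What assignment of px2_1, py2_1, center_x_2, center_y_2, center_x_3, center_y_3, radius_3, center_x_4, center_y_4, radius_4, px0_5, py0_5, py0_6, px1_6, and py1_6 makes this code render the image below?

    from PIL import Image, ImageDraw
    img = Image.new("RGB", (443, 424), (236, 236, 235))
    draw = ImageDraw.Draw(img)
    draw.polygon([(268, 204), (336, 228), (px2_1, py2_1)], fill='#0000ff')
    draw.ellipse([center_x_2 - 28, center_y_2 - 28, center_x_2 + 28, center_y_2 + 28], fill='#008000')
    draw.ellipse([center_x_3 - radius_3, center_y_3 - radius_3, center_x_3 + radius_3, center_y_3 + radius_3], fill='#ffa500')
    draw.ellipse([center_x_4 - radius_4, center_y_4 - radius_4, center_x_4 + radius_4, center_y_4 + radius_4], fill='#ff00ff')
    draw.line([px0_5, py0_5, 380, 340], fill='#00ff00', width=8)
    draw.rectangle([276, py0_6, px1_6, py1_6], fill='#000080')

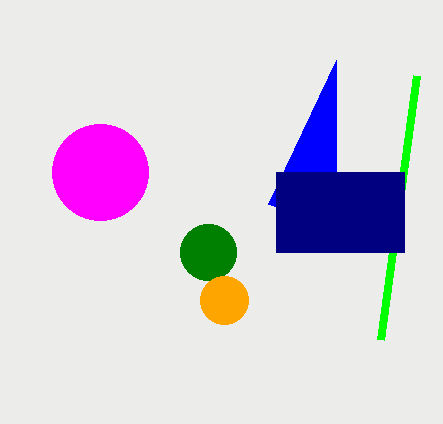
px2_1 = 336; py2_1 = 60; center_x_2 = 208; center_y_2 = 252; center_x_3 = 224; center_y_3 = 300; radius_3 = 24; center_x_4 = 100; center_y_4 = 172; radius_4 = 48; px0_5 = 416; py0_5 = 76; py0_6 = 172; px1_6 = 404; py1_6 = 252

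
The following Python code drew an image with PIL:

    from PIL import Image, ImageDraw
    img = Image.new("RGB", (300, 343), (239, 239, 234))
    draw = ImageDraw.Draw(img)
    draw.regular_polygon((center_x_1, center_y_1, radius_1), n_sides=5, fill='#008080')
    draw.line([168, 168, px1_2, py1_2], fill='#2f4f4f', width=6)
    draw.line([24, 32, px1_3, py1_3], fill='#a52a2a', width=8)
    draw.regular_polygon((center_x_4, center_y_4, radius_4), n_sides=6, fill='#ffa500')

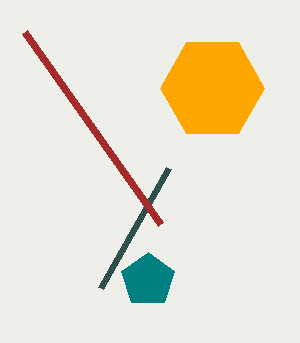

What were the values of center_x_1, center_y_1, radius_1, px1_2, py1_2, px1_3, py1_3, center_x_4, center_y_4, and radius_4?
center_x_1 = 148
center_y_1 = 280
radius_1 = 28
px1_2 = 100
py1_2 = 288
px1_3 = 160
py1_3 = 224
center_x_4 = 212
center_y_4 = 88
radius_4 = 52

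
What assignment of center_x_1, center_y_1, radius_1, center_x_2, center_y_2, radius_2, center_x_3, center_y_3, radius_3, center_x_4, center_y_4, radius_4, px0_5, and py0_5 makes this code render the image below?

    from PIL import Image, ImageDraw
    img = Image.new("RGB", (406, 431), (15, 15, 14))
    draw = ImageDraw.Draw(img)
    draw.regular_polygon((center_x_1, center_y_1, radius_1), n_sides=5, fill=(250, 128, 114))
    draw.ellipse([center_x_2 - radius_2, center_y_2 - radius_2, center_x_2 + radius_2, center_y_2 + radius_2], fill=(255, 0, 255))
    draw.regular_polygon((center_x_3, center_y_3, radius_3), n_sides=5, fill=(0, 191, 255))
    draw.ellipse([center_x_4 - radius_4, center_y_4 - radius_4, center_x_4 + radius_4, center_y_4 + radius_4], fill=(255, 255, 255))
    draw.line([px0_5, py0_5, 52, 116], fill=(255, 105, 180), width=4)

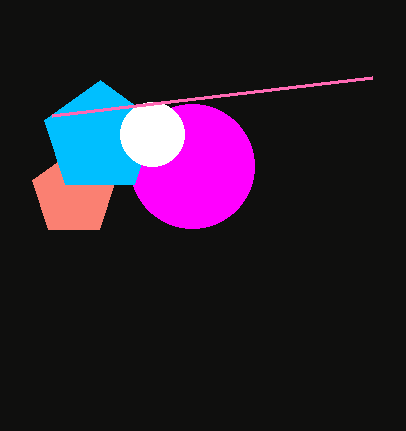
center_x_1 = 74; center_y_1 = 194; radius_1 = 44; center_x_2 = 192; center_y_2 = 166; radius_2 = 62; center_x_3 = 100; center_y_3 = 138; radius_3 = 58; center_x_4 = 152; center_y_4 = 134; radius_4 = 32; px0_5 = 372; py0_5 = 78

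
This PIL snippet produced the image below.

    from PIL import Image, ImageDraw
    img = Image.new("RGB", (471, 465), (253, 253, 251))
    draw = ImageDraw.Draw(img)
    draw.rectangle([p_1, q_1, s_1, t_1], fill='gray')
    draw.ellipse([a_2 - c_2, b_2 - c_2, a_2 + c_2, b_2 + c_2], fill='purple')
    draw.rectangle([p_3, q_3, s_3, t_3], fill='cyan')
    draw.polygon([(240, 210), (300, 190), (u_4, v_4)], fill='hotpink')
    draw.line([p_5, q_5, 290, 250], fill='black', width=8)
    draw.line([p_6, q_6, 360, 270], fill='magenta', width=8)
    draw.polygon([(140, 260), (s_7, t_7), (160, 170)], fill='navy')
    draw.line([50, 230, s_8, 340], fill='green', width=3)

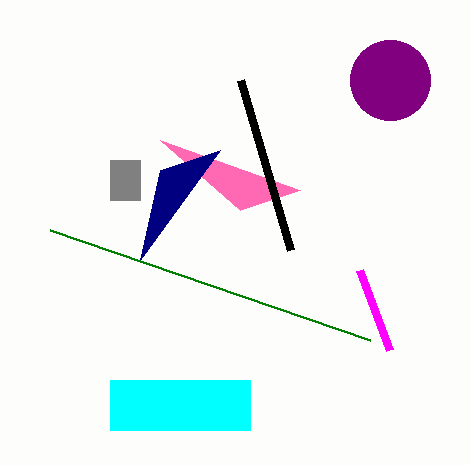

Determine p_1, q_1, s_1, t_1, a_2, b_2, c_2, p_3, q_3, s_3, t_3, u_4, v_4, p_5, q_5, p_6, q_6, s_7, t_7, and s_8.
p_1 = 110; q_1 = 160; s_1 = 140; t_1 = 200; a_2 = 390; b_2 = 80; c_2 = 40; p_3 = 110; q_3 = 380; s_3 = 250; t_3 = 430; u_4 = 160; v_4 = 140; p_5 = 240; q_5 = 80; p_6 = 390; q_6 = 350; s_7 = 220; t_7 = 150; s_8 = 370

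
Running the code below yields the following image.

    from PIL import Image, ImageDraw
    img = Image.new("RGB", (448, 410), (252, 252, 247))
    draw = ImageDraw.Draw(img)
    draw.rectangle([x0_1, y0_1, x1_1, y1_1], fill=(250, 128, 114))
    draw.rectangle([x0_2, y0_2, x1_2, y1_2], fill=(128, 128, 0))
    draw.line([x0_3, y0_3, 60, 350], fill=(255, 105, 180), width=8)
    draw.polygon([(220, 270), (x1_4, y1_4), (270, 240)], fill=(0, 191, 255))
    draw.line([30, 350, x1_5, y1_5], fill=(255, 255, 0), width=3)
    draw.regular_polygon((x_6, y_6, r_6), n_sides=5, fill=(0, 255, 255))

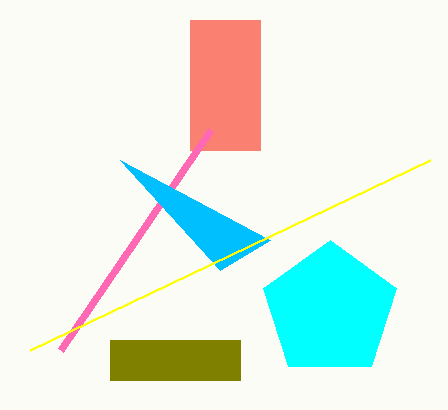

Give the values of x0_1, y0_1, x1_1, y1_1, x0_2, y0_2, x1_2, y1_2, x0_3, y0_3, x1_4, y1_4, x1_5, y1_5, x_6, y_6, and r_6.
x0_1 = 190
y0_1 = 20
x1_1 = 260
y1_1 = 150
x0_2 = 110
y0_2 = 340
x1_2 = 240
y1_2 = 380
x0_3 = 210
y0_3 = 130
x1_4 = 120
y1_4 = 160
x1_5 = 430
y1_5 = 160
x_6 = 330
y_6 = 310
r_6 = 70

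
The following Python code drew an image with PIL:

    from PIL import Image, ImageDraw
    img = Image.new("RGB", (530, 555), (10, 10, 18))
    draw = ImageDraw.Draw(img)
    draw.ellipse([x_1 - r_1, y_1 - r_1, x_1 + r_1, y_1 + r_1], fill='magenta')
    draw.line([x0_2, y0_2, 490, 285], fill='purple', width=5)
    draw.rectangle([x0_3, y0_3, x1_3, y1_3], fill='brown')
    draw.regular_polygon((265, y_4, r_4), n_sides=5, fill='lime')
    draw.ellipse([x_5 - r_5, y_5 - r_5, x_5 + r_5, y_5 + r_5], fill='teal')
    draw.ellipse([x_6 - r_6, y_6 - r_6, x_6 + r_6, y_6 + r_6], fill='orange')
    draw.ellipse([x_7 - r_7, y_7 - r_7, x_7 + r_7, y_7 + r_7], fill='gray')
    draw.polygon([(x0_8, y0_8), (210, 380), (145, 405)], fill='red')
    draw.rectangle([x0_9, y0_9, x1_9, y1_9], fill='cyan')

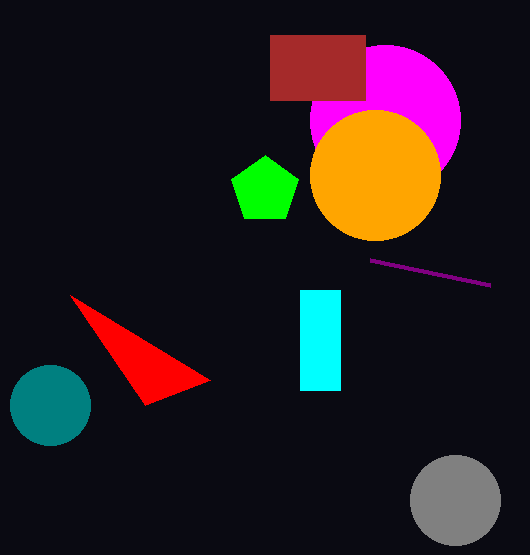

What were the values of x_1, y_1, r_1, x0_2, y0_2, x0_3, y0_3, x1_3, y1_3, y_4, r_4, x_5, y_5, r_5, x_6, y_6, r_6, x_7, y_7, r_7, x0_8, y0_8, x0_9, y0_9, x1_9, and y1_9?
x_1 = 385
y_1 = 120
r_1 = 75
x0_2 = 370
y0_2 = 260
x0_3 = 270
y0_3 = 35
x1_3 = 365
y1_3 = 100
y_4 = 190
r_4 = 35
x_5 = 50
y_5 = 405
r_5 = 40
x_6 = 375
y_6 = 175
r_6 = 65
x_7 = 455
y_7 = 500
r_7 = 45
x0_8 = 70
y0_8 = 295
x0_9 = 300
y0_9 = 290
x1_9 = 340
y1_9 = 390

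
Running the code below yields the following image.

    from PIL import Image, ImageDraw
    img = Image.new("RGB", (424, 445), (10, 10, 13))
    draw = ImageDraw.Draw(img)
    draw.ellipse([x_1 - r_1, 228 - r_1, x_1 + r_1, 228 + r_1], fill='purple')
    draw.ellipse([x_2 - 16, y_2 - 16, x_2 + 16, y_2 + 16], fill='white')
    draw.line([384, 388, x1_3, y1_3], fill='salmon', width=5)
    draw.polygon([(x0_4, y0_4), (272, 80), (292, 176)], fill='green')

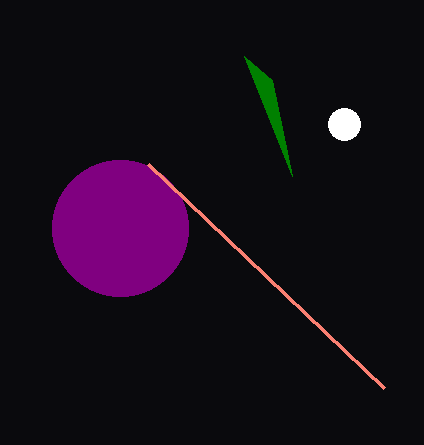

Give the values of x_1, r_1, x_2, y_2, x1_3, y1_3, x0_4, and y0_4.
x_1 = 120; r_1 = 68; x_2 = 344; y_2 = 124; x1_3 = 148; y1_3 = 164; x0_4 = 244; y0_4 = 56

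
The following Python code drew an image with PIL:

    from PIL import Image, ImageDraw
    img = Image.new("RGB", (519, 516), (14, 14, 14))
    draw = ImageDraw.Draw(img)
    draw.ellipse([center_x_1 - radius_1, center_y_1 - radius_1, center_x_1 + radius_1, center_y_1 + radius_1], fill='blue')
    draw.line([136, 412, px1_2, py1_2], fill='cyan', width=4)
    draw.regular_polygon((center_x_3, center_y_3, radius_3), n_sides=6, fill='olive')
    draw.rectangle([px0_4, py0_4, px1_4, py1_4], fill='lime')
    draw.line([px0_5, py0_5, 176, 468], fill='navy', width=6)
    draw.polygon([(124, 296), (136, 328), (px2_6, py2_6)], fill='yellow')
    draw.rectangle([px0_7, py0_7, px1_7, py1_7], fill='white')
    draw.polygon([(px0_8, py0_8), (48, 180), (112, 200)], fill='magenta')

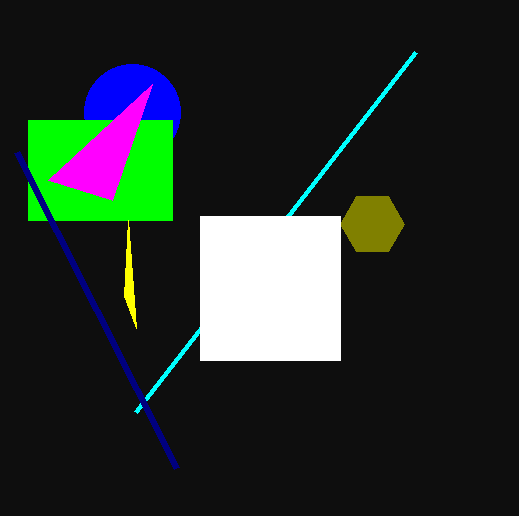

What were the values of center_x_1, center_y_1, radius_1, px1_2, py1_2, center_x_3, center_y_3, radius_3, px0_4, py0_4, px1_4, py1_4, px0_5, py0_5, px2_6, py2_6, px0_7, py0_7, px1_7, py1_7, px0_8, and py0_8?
center_x_1 = 132; center_y_1 = 112; radius_1 = 48; px1_2 = 416; py1_2 = 52; center_x_3 = 372; center_y_3 = 224; radius_3 = 32; px0_4 = 28; py0_4 = 120; px1_4 = 172; py1_4 = 220; px0_5 = 16; py0_5 = 152; px2_6 = 128; py2_6 = 220; px0_7 = 200; py0_7 = 216; px1_7 = 340; py1_7 = 360; px0_8 = 152; py0_8 = 84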